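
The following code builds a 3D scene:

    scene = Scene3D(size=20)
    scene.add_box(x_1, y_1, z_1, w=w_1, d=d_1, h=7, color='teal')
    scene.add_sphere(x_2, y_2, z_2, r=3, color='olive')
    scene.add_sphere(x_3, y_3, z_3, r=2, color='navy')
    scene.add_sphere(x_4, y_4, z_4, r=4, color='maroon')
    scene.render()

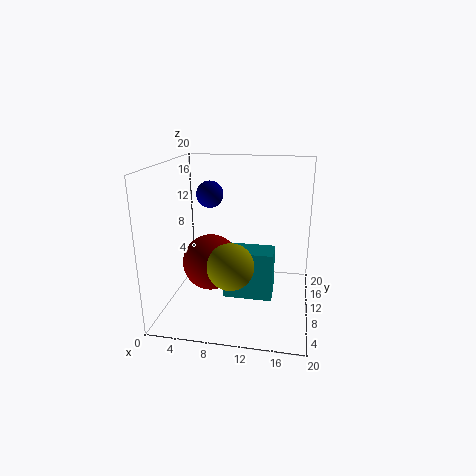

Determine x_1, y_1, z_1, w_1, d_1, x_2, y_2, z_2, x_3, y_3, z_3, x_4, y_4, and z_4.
x_1 = 8, y_1 = 9, z_1 = 1, w_1 = 7, d_1 = 4, x_2 = 10, y_2 = 5, z_2 = 8, x_3 = 5, y_3 = 14, z_3 = 15, x_4 = 6, y_4 = 10, z_4 = 6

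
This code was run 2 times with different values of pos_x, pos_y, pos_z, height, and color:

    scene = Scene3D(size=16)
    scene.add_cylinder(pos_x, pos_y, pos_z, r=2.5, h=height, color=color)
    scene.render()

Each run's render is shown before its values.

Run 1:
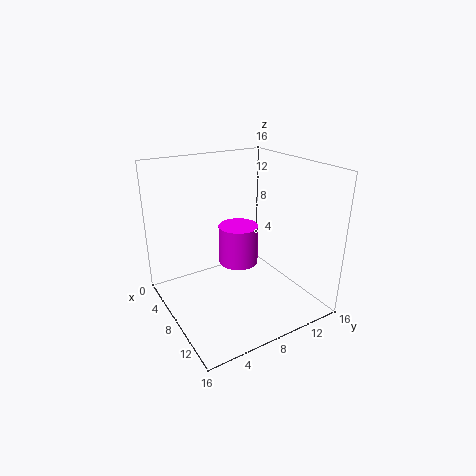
pos_x = 4; pos_y = 10.5; pos_z = 2.5; height = 5; color = 'magenta'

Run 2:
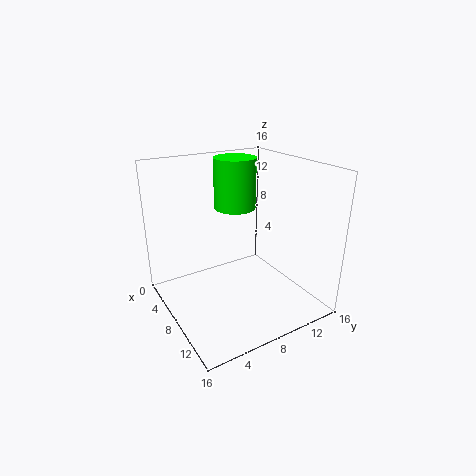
pos_x = 4; pos_y = 10; pos_z = 10; height = 6; color = 'lime'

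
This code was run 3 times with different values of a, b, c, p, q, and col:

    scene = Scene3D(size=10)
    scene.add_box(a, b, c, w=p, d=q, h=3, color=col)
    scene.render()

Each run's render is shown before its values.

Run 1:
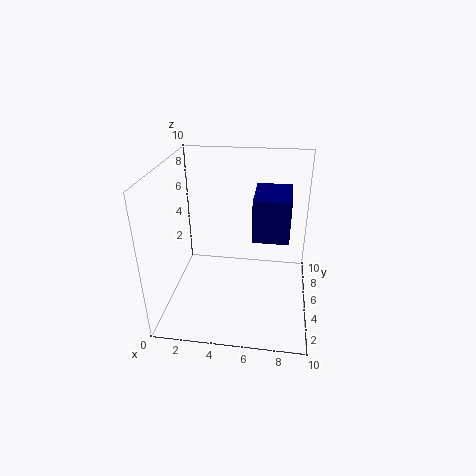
a = 6; b = 4.5; c = 5; p = 2.5; q = 3.5; col = 'navy'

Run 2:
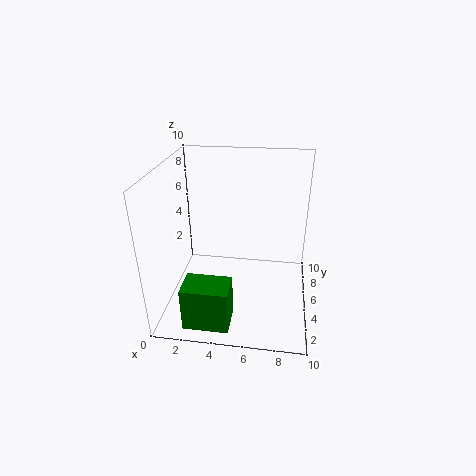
a = 2; b = 0.5; c = 0.5; p = 3; q = 2; col = 'green'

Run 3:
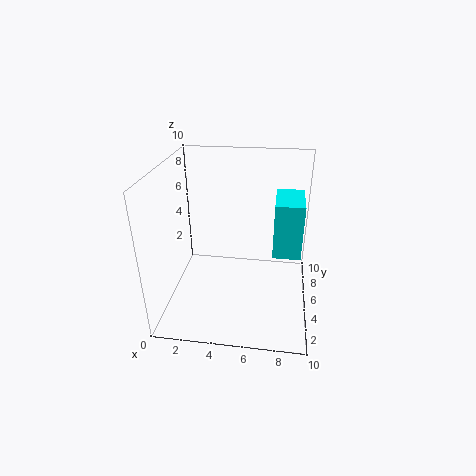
a = 7.5; b = 0.5; c = 6.5; p = 1.5; q = 2.5; col = 'cyan'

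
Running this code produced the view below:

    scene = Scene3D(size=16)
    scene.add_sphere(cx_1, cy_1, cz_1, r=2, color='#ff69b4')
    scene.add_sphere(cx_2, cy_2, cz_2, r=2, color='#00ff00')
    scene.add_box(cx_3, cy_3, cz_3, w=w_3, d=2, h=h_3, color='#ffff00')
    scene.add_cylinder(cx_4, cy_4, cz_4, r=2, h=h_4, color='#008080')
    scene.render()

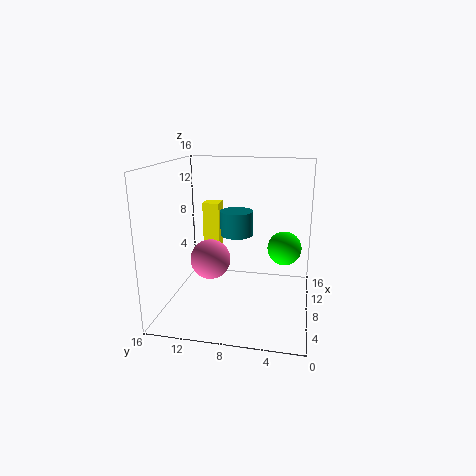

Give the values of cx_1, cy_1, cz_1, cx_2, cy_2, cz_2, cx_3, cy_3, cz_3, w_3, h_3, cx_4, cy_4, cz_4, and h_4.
cx_1 = 4; cy_1 = 10; cz_1 = 7; cx_2 = 11; cy_2 = 3; cz_2 = 6; cx_3 = 11; cy_3 = 11; cz_3 = 4; w_3 = 2; h_3 = 7; cx_4 = 12; cy_4 = 9; cz_4 = 7; h_4 = 3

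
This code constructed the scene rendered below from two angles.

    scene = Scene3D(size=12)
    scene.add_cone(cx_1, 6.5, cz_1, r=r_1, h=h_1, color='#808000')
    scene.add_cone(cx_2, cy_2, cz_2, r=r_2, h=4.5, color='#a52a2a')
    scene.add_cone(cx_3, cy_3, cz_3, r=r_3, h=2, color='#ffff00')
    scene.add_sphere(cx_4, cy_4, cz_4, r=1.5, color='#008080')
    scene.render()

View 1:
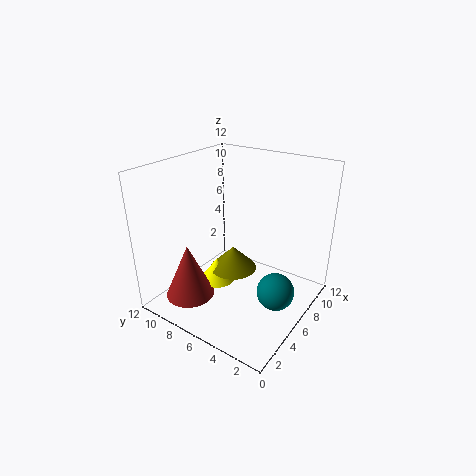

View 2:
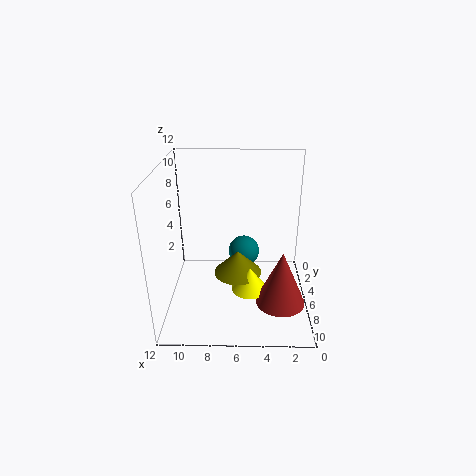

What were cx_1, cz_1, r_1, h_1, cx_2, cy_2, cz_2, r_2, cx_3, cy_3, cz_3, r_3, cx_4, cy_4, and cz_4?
cx_1 = 6
cz_1 = 3
r_1 = 2
h_1 = 2
cx_2 = 2.5
cy_2 = 8.5
cz_2 = 1.5
r_2 = 2
cx_3 = 5
cy_3 = 7.5
cz_3 = 2
r_3 = 1.5
cx_4 = 5.5
cy_4 = 2
cz_4 = 2.5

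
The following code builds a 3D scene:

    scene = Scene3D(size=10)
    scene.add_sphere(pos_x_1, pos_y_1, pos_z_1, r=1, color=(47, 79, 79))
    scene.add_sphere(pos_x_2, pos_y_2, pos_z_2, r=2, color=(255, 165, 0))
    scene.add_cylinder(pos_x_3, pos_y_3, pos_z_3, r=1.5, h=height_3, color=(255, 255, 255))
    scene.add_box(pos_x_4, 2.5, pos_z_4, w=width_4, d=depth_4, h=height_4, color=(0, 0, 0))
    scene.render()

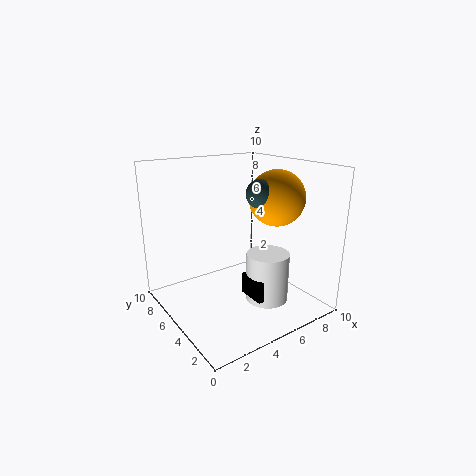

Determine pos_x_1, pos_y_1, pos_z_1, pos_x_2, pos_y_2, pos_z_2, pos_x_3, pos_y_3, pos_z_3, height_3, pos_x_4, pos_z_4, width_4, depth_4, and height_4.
pos_x_1 = 6.5; pos_y_1 = 4.5; pos_z_1 = 8; pos_x_2 = 8; pos_y_2 = 4.5; pos_z_2 = 7.5; pos_x_3 = 6.5; pos_y_3 = 3.5; pos_z_3 = 0.5; height_3 = 3.5; pos_x_4 = 5; pos_z_4 = 1; width_4 = 1.5; depth_4 = 2; height_4 = 1.5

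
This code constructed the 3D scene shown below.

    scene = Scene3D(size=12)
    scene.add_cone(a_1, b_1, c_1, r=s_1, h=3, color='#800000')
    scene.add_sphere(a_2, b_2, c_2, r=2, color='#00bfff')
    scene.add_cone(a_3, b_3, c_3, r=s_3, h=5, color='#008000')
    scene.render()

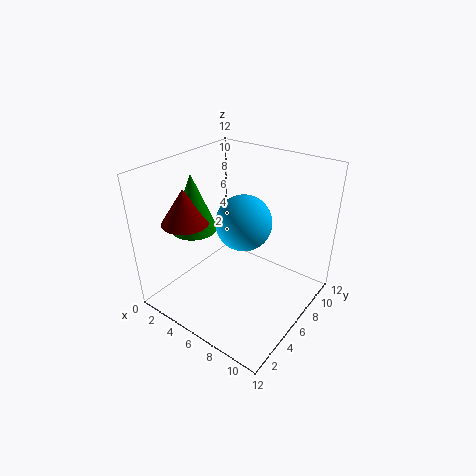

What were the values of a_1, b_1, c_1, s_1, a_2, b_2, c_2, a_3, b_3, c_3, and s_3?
a_1 = 2; b_1 = 4; c_1 = 7; s_1 = 2; a_2 = 8; b_2 = 4; c_2 = 9; a_3 = 2; b_3 = 5; c_3 = 6; s_3 = 2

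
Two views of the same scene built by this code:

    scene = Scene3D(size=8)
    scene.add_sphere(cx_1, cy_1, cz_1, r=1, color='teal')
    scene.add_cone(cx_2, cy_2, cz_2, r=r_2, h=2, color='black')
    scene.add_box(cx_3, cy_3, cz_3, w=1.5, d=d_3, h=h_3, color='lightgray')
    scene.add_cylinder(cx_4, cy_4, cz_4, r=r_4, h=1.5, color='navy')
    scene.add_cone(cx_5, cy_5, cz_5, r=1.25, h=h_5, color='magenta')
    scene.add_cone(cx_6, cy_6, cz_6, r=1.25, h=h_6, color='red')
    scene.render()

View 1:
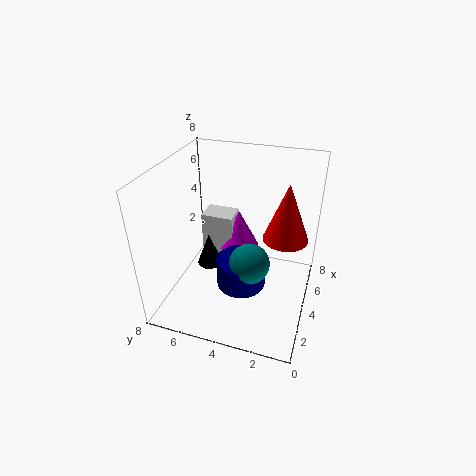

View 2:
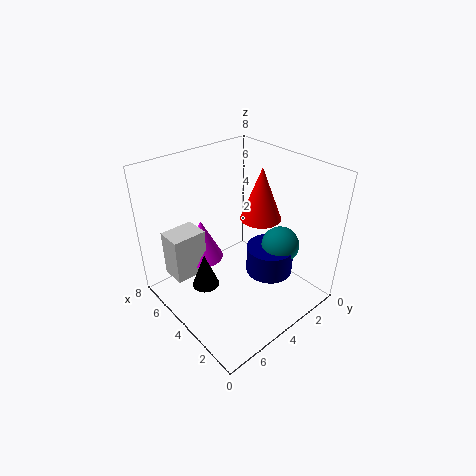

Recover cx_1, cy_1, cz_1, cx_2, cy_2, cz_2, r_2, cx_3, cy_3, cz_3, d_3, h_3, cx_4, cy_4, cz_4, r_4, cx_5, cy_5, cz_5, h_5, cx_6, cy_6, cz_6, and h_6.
cx_1 = 2
cy_1 = 2.75
cz_1 = 4
cx_2 = 4.5
cy_2 = 6
cz_2 = 1.5
r_2 = 0.75
cx_3 = 5.75
cy_3 = 5
cz_3 = 1.25
d_3 = 2
h_3 = 2.75
cx_4 = 2.25
cy_4 = 3.25
cz_4 = 2.5
r_4 = 1.25
cx_5 = 6.5
cy_5 = 4.75
cz_5 = 1.75
h_5 = 2.5
cx_6 = 4.75
cy_6 = 1.5
cz_6 = 4
h_6 = 3.25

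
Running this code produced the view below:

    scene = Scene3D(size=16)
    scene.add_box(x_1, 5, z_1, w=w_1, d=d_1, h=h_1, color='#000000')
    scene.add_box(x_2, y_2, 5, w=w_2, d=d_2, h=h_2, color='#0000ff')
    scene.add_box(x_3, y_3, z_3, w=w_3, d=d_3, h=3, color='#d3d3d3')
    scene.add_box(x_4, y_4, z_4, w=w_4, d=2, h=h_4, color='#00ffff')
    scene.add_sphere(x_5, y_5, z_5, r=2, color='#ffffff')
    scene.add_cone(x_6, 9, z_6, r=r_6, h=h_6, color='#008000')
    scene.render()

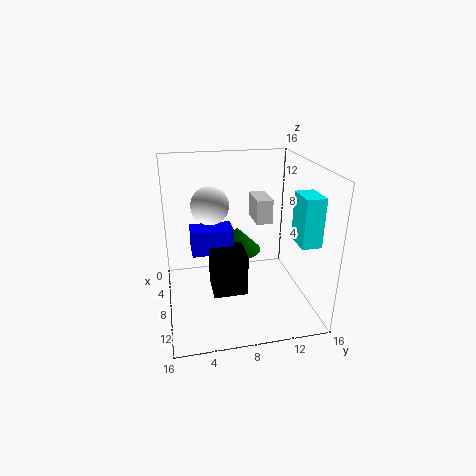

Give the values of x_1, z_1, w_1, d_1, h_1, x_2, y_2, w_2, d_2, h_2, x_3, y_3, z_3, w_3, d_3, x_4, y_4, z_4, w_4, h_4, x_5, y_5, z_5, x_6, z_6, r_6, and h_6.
x_1 = 5, z_1 = 1, w_1 = 4, d_1 = 4, h_1 = 5, x_2 = 3, y_2 = 3, w_2 = 3, d_2 = 5, h_2 = 3, x_3 = 1, y_3 = 11, z_3 = 8, w_3 = 4, d_3 = 2, x_4 = 11, y_4 = 13, z_4 = 9, w_4 = 3, h_4 = 5, x_5 = 8, y_5 = 5, z_5 = 12, x_6 = 3, z_6 = 4, r_6 = 3, h_6 = 3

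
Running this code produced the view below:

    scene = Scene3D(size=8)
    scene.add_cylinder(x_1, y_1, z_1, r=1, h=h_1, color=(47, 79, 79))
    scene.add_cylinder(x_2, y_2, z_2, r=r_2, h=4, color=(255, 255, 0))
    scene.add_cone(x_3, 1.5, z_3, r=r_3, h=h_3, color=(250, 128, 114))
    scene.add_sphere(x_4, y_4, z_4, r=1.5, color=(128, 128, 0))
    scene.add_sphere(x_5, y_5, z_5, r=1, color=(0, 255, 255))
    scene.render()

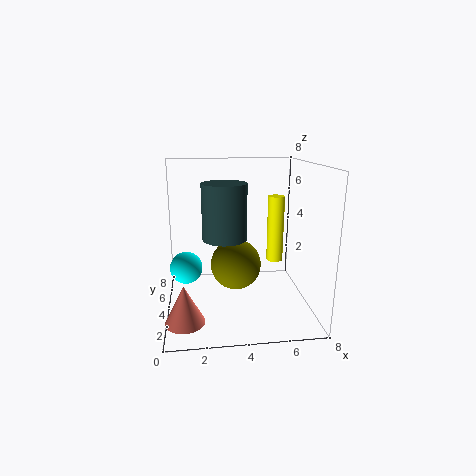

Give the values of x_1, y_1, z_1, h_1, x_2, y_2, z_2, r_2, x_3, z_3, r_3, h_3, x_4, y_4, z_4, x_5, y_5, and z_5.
x_1 = 3; y_1 = 1; z_1 = 5; h_1 = 2.5; x_2 = 6.5; y_2 = 5.5; z_2 = 2; r_2 = 0.5; x_3 = 1; z_3 = 0.5; r_3 = 1; h_3 = 2; x_4 = 4; y_4 = 5; z_4 = 2; x_5 = 1; y_5 = 6; z_5 = 1.5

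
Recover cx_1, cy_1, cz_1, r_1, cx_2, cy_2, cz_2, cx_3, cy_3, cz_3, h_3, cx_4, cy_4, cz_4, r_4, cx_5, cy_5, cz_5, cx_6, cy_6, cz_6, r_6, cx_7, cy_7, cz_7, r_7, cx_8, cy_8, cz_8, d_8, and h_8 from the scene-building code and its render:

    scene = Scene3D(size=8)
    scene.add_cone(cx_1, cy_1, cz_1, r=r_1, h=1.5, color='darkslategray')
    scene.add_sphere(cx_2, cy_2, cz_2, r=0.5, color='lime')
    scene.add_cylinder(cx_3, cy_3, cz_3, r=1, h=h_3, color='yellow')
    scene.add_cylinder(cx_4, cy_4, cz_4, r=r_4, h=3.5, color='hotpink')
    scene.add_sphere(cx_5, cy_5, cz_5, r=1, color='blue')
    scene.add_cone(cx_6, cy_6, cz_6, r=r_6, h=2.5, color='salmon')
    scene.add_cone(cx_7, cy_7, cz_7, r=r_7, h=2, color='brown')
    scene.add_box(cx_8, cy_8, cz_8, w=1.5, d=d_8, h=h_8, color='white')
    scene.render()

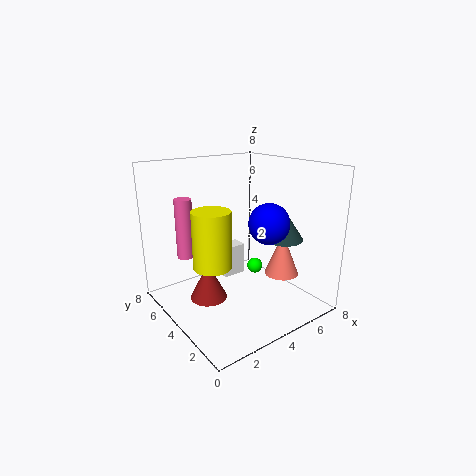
cx_1 = 5
cy_1 = 1.5
cz_1 = 4.5
r_1 = 1
cx_2 = 6.5
cy_2 = 5.5
cz_2 = 1
cx_3 = 2
cy_3 = 3.5
cz_3 = 3
h_3 = 3
cx_4 = 2
cy_4 = 6.5
cz_4 = 2.5
r_4 = 0.5
cx_5 = 4
cy_5 = 1.5
cz_5 = 5.5
cx_6 = 6.5
cy_6 = 3
cz_6 = 1.5
r_6 = 1
cx_7 = 2
cy_7 = 4
cz_7 = 1
r_7 = 1
cx_8 = 4.5
cy_8 = 6
cz_8 = 0.5
d_8 = 1
h_8 = 2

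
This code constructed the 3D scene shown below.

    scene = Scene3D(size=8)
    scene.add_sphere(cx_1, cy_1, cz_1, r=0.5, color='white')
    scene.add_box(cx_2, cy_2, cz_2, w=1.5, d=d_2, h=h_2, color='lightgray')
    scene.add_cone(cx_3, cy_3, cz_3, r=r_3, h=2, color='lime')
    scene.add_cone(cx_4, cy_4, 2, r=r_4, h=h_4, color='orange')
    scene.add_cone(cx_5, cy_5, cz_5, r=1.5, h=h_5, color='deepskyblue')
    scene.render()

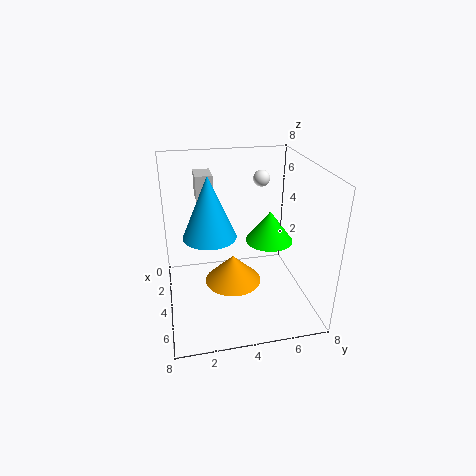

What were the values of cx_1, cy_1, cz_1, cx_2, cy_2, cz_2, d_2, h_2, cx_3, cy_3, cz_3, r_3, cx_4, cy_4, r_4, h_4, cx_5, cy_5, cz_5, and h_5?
cx_1 = 1.5
cy_1 = 6
cz_1 = 6.5
cx_2 = 0.5
cy_2 = 2
cz_2 = 5.5
d_2 = 1
h_2 = 1.5
cx_3 = 2
cy_3 = 6.5
cz_3 = 2.5
r_3 = 1.5
cx_4 = 5
cy_4 = 3.5
r_4 = 1.5
h_4 = 1.5
cx_5 = 3.5
cy_5 = 2.5
cz_5 = 4
h_5 = 3.5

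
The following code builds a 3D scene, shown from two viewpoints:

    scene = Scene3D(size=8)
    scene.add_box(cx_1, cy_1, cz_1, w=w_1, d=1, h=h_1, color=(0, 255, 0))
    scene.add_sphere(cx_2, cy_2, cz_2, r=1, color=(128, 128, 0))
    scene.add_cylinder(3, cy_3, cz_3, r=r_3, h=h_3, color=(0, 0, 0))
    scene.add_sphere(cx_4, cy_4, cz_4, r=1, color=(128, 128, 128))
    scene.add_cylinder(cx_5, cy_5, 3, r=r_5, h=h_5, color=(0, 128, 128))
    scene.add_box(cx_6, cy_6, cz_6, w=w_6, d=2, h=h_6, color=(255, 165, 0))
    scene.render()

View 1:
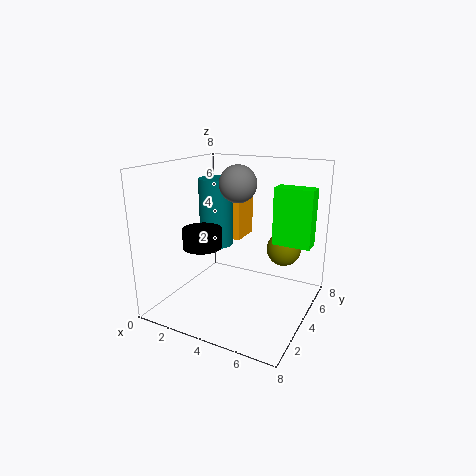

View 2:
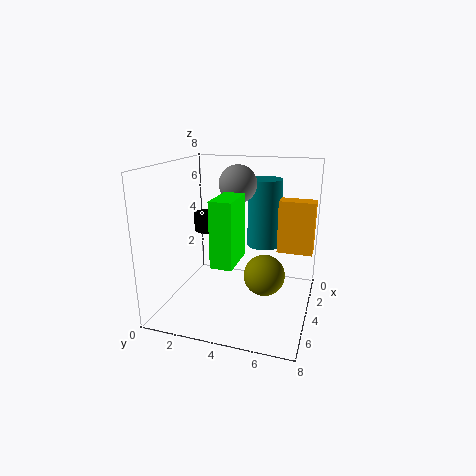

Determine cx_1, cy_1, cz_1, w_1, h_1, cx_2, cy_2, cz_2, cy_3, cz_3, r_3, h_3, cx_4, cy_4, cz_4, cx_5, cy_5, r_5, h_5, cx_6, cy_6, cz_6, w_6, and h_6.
cx_1 = 6; cy_1 = 4; cz_1 = 4; w_1 = 2; h_1 = 3; cx_2 = 6; cy_2 = 6; cz_2 = 3; cy_3 = 2; cz_3 = 4; r_3 = 1; h_3 = 1; cx_4 = 4; cy_4 = 4; cz_4 = 7; cx_5 = 2; cy_5 = 5; r_5 = 1; h_5 = 4; cx_6 = 2; cy_6 = 6; cz_6 = 3; w_6 = 1; h_6 = 3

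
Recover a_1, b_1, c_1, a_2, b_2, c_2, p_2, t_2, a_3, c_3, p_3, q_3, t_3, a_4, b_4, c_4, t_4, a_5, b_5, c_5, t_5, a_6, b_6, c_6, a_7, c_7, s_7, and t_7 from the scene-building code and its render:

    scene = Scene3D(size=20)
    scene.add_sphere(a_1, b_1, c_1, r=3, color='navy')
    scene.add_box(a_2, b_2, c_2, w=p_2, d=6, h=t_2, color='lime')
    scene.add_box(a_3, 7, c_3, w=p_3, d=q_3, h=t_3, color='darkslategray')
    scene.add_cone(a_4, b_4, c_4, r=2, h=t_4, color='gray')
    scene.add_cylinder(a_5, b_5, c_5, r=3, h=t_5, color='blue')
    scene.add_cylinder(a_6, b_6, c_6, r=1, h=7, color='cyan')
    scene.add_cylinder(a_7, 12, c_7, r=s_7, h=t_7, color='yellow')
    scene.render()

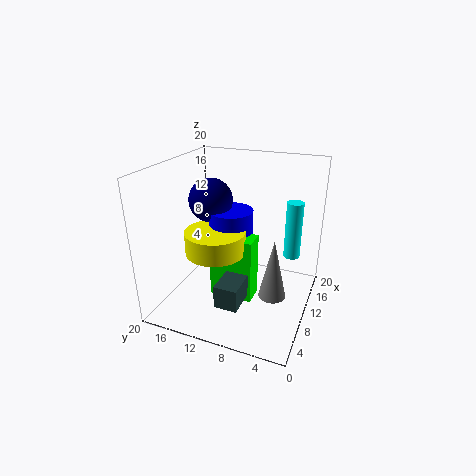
a_1 = 10; b_1 = 14; c_1 = 15; a_2 = 7; b_2 = 7; c_2 = 2; p_2 = 3; t_2 = 9; a_3 = 2; c_3 = 4; p_3 = 4; q_3 = 3; t_3 = 3; a_4 = 11; b_4 = 5; c_4 = 1; t_4 = 9; a_5 = 10; b_5 = 11; c_5 = 8; t_5 = 6; a_6 = 8; b_6 = 2; c_6 = 10; a_7 = 7; c_7 = 9; s_7 = 4; t_7 = 3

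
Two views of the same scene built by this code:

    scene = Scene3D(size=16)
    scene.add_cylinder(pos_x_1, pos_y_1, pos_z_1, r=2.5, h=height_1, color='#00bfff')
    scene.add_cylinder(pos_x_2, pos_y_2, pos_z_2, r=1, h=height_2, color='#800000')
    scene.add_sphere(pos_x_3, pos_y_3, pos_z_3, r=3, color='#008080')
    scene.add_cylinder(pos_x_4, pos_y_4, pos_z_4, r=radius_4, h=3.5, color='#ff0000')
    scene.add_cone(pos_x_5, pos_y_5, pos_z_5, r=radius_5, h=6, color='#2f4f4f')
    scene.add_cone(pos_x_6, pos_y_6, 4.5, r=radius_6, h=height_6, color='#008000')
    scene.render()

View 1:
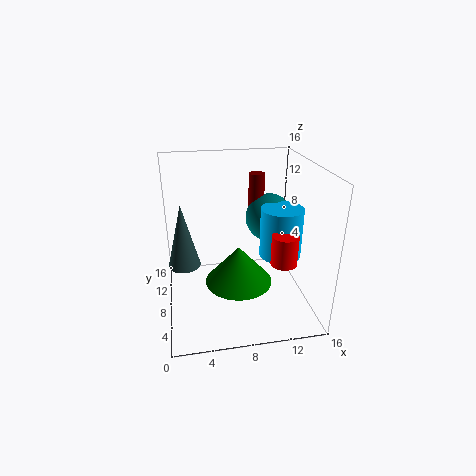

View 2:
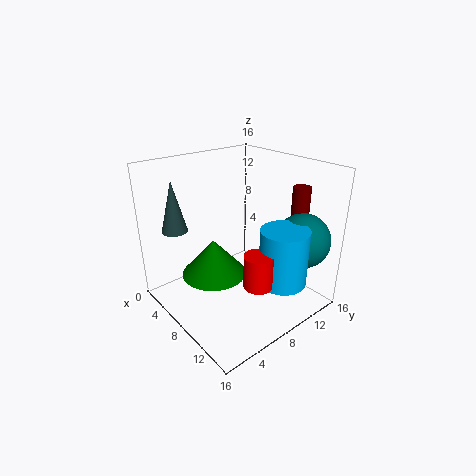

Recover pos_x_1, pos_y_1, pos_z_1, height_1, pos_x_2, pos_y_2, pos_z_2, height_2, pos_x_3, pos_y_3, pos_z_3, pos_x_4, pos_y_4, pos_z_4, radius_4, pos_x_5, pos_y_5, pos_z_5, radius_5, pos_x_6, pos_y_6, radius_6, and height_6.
pos_x_1 = 13.5
pos_y_1 = 9.5
pos_z_1 = 4.5
height_1 = 6
pos_x_2 = 11.5
pos_y_2 = 14
pos_z_2 = 7
height_2 = 6.5
pos_x_3 = 13
pos_y_3 = 13
pos_z_3 = 8
pos_x_4 = 13
pos_y_4 = 6.5
pos_z_4 = 5
radius_4 = 1.5
pos_x_5 = 2
pos_y_5 = 3.5
pos_z_5 = 8
radius_5 = 1.5
pos_x_6 = 7.5
pos_y_6 = 5
radius_6 = 3.5
height_6 = 4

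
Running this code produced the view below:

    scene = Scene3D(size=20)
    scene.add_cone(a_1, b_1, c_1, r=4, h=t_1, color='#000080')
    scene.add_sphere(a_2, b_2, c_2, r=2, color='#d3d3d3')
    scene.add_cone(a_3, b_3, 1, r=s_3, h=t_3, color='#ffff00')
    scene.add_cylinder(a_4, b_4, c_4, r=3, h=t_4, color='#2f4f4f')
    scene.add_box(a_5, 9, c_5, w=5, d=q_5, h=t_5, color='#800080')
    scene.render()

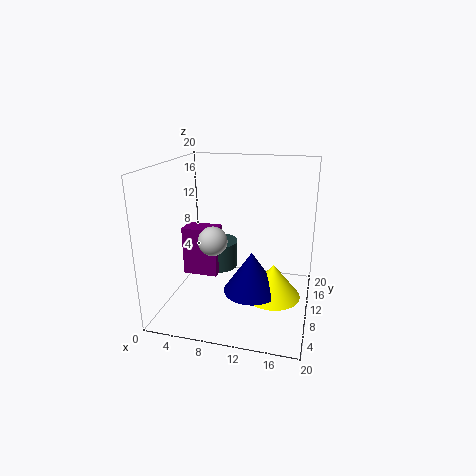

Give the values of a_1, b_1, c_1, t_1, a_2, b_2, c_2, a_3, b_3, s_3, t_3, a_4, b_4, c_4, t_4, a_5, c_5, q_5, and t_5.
a_1 = 12; b_1 = 10; c_1 = 2; t_1 = 6; a_2 = 7; b_2 = 8; c_2 = 10; a_3 = 15; b_3 = 11; s_3 = 4; t_3 = 5; a_4 = 6; b_4 = 13; c_4 = 4; t_4 = 4; a_5 = 2; c_5 = 4; q_5 = 3; t_5 = 7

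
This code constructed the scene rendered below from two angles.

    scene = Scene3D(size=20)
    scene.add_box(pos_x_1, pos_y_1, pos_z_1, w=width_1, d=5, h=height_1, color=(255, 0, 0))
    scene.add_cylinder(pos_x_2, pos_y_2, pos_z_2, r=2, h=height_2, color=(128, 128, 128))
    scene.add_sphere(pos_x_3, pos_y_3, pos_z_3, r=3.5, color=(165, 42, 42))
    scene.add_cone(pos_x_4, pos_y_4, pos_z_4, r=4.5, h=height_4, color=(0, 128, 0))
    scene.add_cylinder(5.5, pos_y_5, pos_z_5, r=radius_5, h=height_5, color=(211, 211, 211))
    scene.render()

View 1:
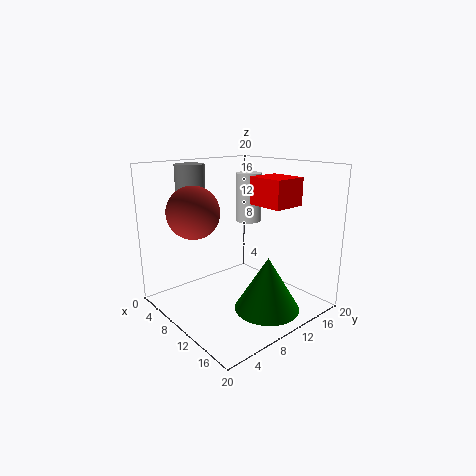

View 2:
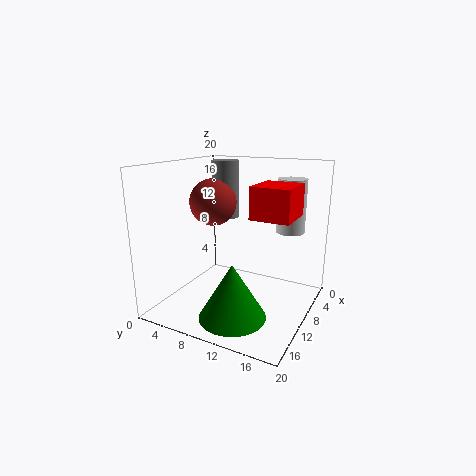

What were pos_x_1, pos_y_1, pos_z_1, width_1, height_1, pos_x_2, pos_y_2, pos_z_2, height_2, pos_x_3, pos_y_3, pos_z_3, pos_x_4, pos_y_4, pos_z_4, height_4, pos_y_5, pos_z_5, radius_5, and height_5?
pos_x_1 = 8.5
pos_y_1 = 13.5
pos_z_1 = 14
width_1 = 5.5
height_1 = 4
pos_x_2 = 5.5
pos_y_2 = 5.5
pos_z_2 = 11.5
height_2 = 8.5
pos_x_3 = 7.5
pos_y_3 = 4.5
pos_z_3 = 14
pos_x_4 = 14.5
pos_y_4 = 11.5
pos_z_4 = 0.5
height_4 = 7.5
pos_y_5 = 16
pos_z_5 = 10.5
radius_5 = 2
height_5 = 7.5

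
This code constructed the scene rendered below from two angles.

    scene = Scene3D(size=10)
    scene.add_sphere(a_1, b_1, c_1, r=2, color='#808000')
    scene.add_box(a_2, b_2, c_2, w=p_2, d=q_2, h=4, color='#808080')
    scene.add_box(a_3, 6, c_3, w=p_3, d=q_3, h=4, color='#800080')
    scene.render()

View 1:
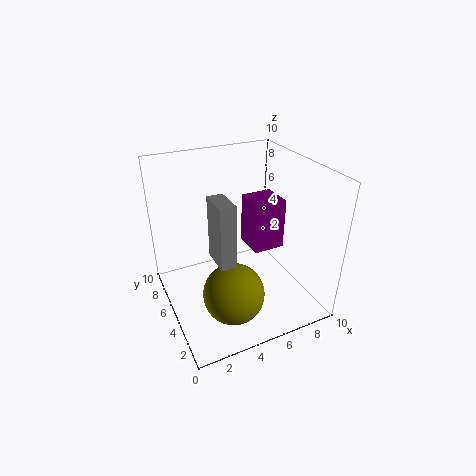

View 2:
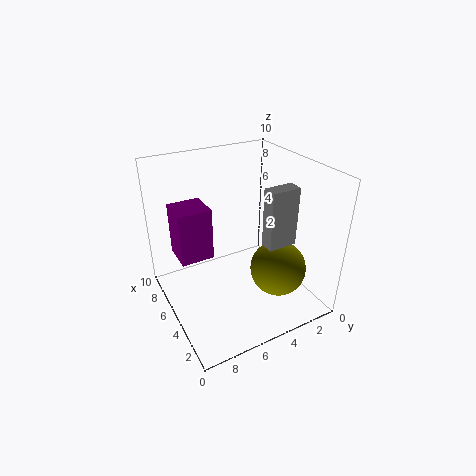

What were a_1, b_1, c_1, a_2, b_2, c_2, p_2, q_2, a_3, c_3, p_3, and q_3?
a_1 = 3.5; b_1 = 2.5; c_1 = 2.5; a_2 = 2.5; b_2 = 2; c_2 = 5; p_2 = 1; q_2 = 2; a_3 = 7; c_3 = 2.5; p_3 = 2.5; q_3 = 2.5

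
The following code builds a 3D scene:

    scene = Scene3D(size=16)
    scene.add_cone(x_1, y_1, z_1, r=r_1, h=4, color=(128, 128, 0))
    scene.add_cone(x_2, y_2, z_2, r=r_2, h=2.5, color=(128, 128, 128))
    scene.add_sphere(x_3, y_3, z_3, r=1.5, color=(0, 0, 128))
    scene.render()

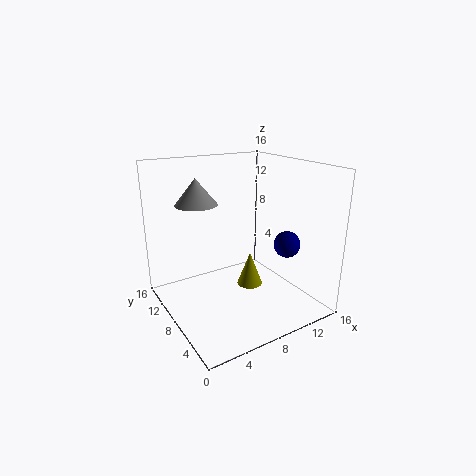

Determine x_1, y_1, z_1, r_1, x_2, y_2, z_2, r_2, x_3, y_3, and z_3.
x_1 = 10
y_1 = 8.5
z_1 = 1.5
r_1 = 1.5
x_2 = 2.5
y_2 = 6.5
z_2 = 13
r_2 = 2
x_3 = 13
y_3 = 5.5
z_3 = 7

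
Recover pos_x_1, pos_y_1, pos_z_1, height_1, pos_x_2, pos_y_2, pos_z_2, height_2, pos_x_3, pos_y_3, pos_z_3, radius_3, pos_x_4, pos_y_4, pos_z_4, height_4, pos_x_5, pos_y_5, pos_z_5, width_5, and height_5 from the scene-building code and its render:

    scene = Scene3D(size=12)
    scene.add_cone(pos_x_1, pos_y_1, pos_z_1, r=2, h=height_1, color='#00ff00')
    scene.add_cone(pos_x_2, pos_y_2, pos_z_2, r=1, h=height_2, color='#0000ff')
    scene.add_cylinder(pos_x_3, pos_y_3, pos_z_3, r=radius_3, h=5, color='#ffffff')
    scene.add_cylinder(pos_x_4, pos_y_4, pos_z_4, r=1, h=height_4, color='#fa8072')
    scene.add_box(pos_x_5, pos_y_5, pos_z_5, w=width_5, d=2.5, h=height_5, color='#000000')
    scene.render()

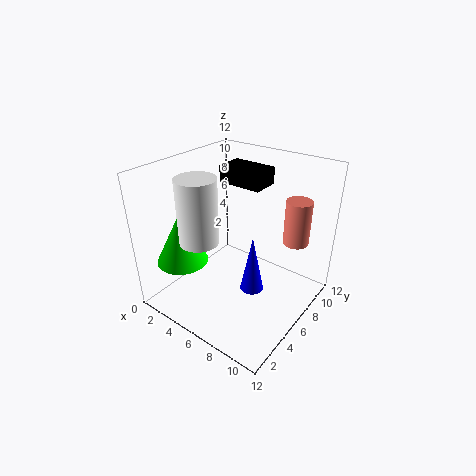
pos_x_1 = 3.5, pos_y_1 = 2, pos_z_1 = 5, height_1 = 4, pos_x_2 = 7.5, pos_y_2 = 6, pos_z_2 = 1.5, height_2 = 5, pos_x_3 = 5, pos_y_3 = 2.5, pos_z_3 = 7, radius_3 = 1.5, pos_x_4 = 10.5, pos_y_4 = 7.5, pos_z_4 = 6.5, height_4 = 3.5, pos_x_5 = 2.5, pos_y_5 = 8, pos_z_5 = 9.5, width_5 = 4, height_5 = 1.5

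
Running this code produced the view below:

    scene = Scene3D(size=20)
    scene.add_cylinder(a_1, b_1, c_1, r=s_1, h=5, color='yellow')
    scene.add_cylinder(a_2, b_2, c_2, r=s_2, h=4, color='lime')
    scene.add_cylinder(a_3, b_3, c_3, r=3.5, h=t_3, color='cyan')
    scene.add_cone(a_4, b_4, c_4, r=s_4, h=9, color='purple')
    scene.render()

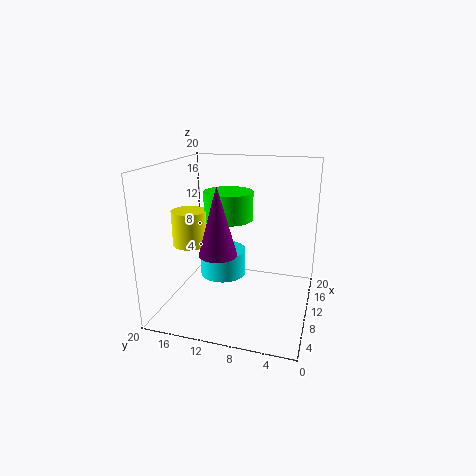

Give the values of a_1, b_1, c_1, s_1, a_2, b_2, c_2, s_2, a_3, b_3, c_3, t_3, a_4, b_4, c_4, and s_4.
a_1 = 9.5; b_1 = 17; c_1 = 8.5; s_1 = 2.5; a_2 = 12; b_2 = 12; c_2 = 12; s_2 = 3.5; a_3 = 13.5; b_3 = 13.5; c_3 = 2.5; t_3 = 4; a_4 = 6; b_4 = 11.5; c_4 = 9; s_4 = 2.5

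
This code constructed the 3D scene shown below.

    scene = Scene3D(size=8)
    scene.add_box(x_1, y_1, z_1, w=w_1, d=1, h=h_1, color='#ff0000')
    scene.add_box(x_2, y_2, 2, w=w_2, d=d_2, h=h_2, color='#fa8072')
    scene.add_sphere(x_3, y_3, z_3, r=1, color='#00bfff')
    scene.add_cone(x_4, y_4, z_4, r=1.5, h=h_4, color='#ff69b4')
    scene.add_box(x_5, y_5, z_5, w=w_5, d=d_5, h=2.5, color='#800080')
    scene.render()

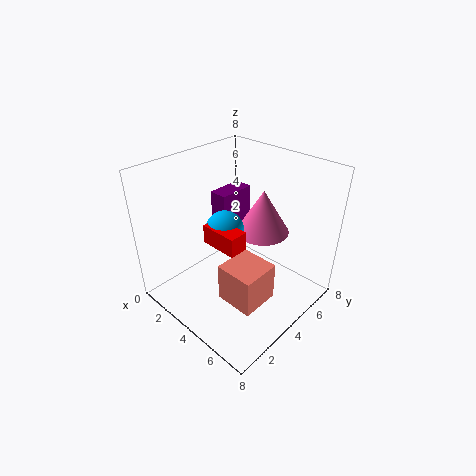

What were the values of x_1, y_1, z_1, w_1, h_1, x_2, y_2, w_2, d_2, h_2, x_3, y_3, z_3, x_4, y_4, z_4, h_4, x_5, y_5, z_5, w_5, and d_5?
x_1 = 3.5, y_1 = 2, z_1 = 4.5, w_1 = 2, h_1 = 1, x_2 = 5, y_2 = 1.5, w_2 = 2, d_2 = 2, h_2 = 2, x_3 = 4, y_3 = 3, z_3 = 5, x_4 = 4.5, y_4 = 5.5, z_4 = 4, h_4 = 2.5, x_5 = 2.5, y_5 = 3.5, z_5 = 4, w_5 = 1, d_5 = 2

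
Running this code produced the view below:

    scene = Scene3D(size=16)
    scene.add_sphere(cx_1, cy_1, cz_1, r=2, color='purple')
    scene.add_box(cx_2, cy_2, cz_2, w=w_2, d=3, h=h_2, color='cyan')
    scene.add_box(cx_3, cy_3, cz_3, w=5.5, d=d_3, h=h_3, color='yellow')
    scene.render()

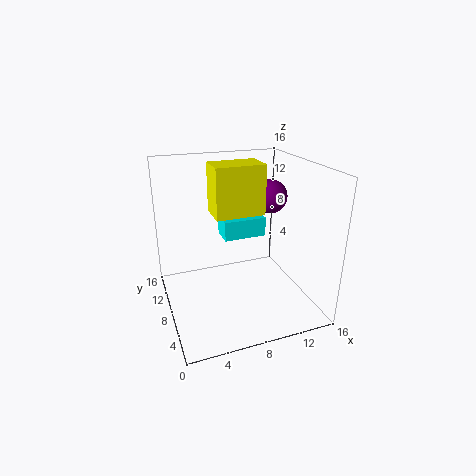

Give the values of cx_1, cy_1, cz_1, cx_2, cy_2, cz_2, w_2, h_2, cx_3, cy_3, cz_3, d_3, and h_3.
cx_1 = 13; cy_1 = 10.5; cz_1 = 11.5; cx_2 = 8; cy_2 = 12.5; cz_2 = 5.5; w_2 = 5.5; h_2 = 2.5; cx_3 = 5.5; cy_3 = 7.5; cz_3 = 10.5; d_3 = 3.5; h_3 = 5.5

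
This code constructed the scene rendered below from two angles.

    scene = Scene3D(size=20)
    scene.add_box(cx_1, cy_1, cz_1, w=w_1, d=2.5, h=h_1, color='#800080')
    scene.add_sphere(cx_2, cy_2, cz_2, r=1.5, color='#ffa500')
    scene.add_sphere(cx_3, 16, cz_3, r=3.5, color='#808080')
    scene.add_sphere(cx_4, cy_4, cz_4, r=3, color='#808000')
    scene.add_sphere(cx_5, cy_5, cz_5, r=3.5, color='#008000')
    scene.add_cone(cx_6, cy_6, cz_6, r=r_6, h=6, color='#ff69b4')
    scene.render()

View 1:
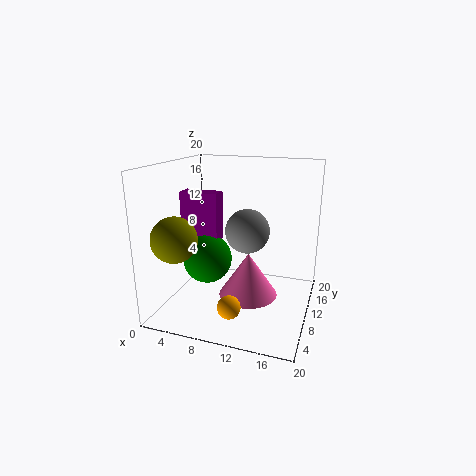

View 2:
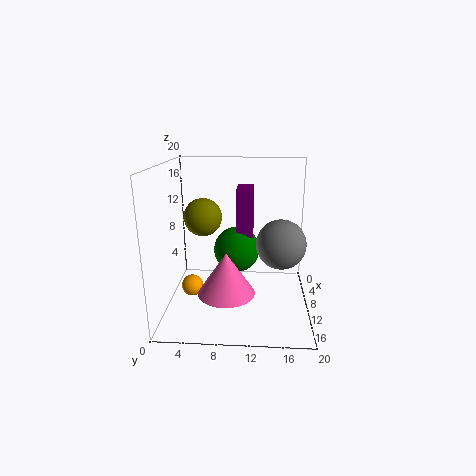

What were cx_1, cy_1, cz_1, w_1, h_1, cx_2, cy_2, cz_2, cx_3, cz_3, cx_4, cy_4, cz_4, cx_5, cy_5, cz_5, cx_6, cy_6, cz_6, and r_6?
cx_1 = 1.5, cy_1 = 9.5, cz_1 = 9, w_1 = 5.5, h_1 = 7, cx_2 = 11, cy_2 = 3.5, cz_2 = 3, cx_3 = 9.5, cz_3 = 9, cx_4 = 3.5, cy_4 = 4, cz_4 = 11, cx_5 = 5.5, cy_5 = 9.5, cz_5 = 6.5, cx_6 = 12, cy_6 = 8.5, cz_6 = 2.5, r_6 = 4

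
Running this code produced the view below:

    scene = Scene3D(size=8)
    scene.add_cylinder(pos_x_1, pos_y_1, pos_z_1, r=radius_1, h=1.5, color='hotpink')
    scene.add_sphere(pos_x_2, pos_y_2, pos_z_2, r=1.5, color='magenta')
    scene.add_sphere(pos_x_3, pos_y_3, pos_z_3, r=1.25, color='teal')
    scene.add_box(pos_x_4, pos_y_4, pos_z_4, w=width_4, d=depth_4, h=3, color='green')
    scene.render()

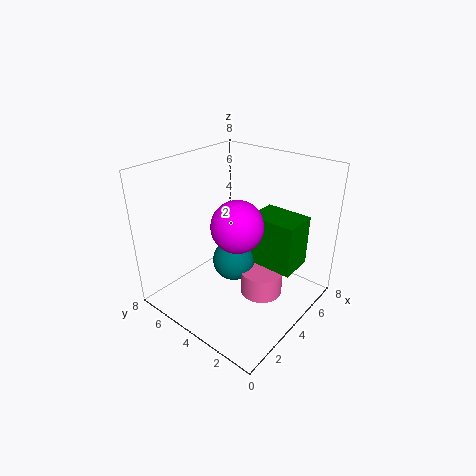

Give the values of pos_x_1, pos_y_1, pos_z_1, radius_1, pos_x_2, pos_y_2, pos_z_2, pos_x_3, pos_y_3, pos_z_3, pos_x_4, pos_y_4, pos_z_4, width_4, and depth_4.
pos_x_1 = 5, pos_y_1 = 3, pos_z_1 = 0.25, radius_1 = 1.25, pos_x_2 = 4.25, pos_y_2 = 4.25, pos_z_2 = 4.5, pos_x_3 = 4.5, pos_y_3 = 4.75, pos_z_3 = 2, pos_x_4 = 5, pos_y_4 = 1.25, pos_z_4 = 2, width_4 = 2, depth_4 = 2.75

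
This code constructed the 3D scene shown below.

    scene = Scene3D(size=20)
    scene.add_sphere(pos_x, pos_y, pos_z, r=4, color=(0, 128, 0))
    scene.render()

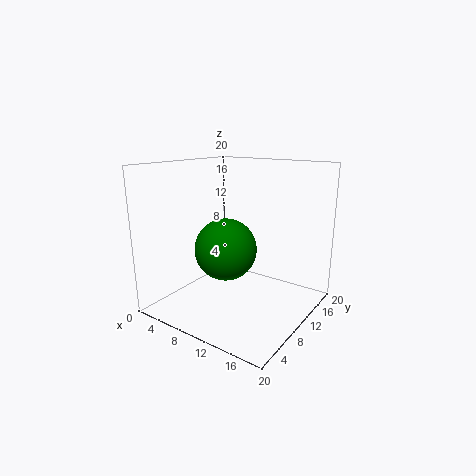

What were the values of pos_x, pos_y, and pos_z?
pos_x = 10.5, pos_y = 6.5, pos_z = 9.5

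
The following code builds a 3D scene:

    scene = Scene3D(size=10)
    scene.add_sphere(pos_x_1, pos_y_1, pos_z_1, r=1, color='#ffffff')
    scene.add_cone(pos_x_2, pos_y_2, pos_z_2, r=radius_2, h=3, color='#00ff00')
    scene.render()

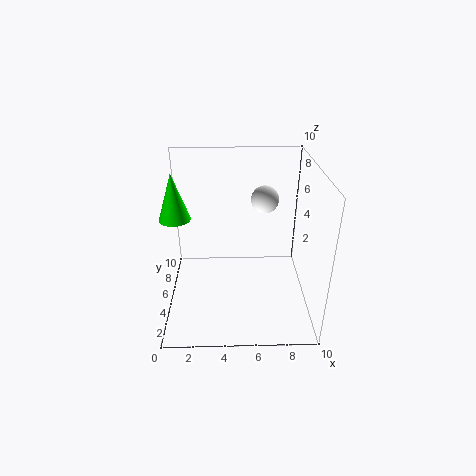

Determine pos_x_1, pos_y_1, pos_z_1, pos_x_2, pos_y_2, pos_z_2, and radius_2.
pos_x_1 = 7
pos_y_1 = 7
pos_z_1 = 7
pos_x_2 = 1
pos_y_2 = 4
pos_z_2 = 7
radius_2 = 1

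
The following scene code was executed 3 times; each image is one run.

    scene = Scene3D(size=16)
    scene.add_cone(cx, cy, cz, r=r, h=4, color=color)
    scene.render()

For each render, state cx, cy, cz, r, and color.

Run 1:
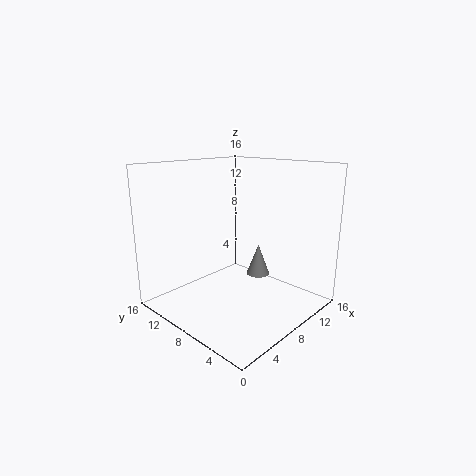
cx = 13.75
cy = 9.75
cz = 1.25
r = 1.5
color = 'gray'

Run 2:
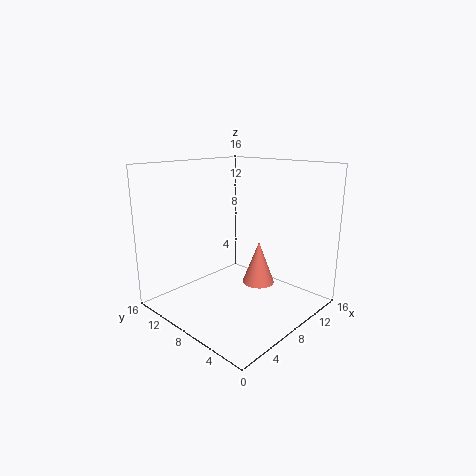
cx = 5.25
cy = 2.75
cz = 5.5
r = 1.5
color = 'salmon'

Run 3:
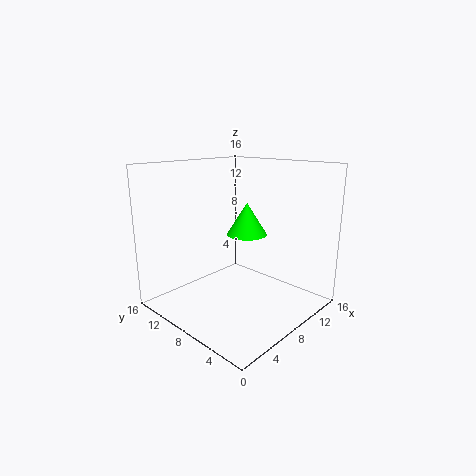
cx = 12
cy = 10.25
cz = 7
r = 2.5
color = 'lime'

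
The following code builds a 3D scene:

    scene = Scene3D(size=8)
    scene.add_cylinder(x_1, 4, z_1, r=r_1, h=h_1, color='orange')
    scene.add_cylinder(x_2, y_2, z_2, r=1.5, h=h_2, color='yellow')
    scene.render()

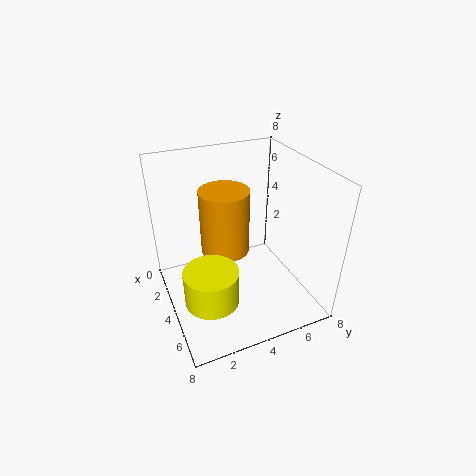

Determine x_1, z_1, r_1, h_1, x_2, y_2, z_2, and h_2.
x_1 = 2, z_1 = 2, r_1 = 1.5, h_1 = 4, x_2 = 5, y_2 = 2, z_2 = 1, h_2 = 2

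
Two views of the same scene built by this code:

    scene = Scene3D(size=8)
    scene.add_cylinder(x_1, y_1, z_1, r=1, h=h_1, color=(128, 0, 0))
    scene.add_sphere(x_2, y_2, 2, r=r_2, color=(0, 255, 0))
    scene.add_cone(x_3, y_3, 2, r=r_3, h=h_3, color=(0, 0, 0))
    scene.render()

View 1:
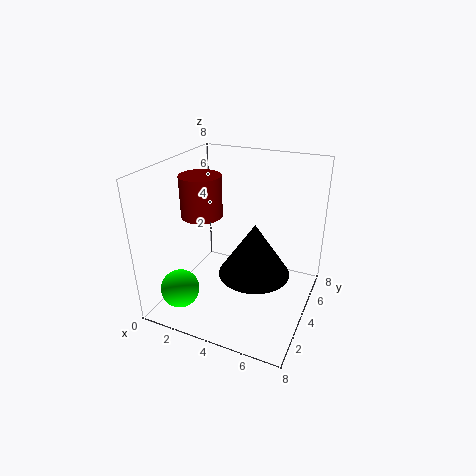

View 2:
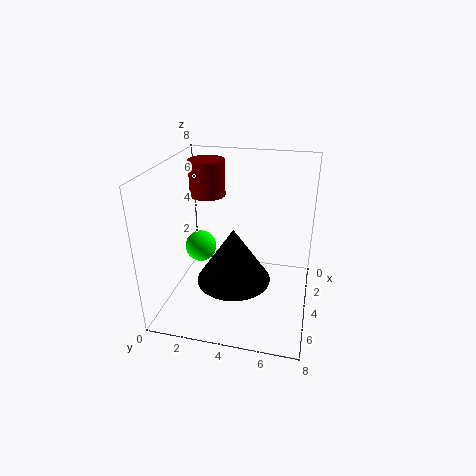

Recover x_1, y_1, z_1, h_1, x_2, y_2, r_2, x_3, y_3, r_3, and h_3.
x_1 = 3, y_1 = 2, z_1 = 6, h_1 = 2, x_2 = 2, y_2 = 1, r_2 = 1, x_3 = 5, y_3 = 4, r_3 = 2, h_3 = 3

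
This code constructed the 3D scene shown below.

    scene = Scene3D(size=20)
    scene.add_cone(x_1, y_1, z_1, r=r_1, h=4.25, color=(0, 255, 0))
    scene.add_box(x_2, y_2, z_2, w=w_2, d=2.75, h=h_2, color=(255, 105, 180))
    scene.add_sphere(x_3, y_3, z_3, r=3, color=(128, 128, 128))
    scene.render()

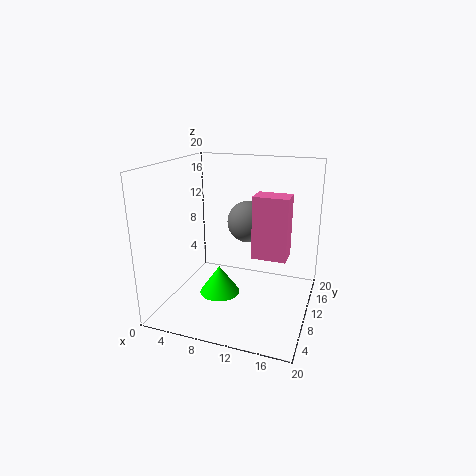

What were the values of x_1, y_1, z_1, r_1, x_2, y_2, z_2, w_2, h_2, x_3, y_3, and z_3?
x_1 = 6.75; y_1 = 10.75; z_1 = 0.5; r_1 = 3; x_2 = 14; y_2 = 3.25; z_2 = 10.5; w_2 = 4; h_2 = 7.25; x_3 = 10.5; y_3 = 13; z_3 = 11.5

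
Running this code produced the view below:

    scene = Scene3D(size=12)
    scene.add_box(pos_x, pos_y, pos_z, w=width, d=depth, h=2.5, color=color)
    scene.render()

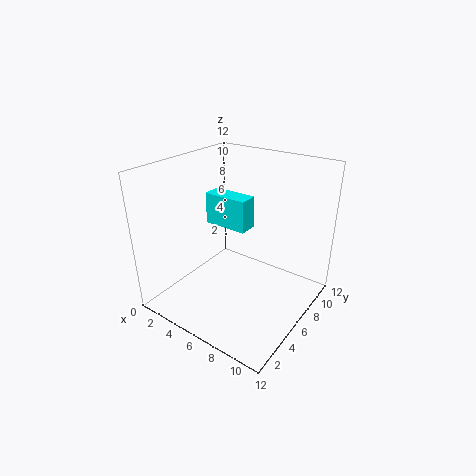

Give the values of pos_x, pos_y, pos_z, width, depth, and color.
pos_x = 4; pos_y = 4.5; pos_z = 7.5; width = 3.5; depth = 1.5; color = 'cyan'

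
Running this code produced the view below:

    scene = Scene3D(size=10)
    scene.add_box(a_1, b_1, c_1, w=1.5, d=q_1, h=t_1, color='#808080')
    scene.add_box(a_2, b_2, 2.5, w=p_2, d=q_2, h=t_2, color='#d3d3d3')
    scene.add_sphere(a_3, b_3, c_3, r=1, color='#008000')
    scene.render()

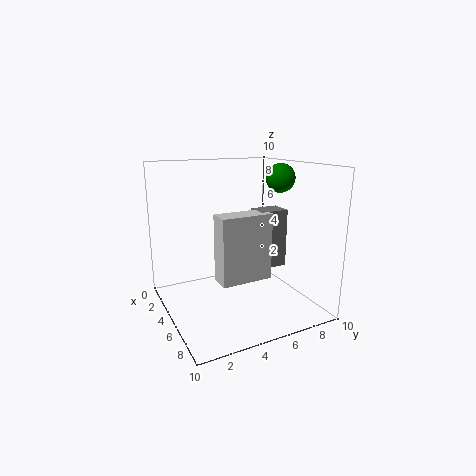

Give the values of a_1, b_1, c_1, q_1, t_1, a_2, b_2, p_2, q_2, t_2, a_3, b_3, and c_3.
a_1 = 5, b_1 = 6, c_1 = 3, q_1 = 2, t_1 = 4, a_2 = 5.5, b_2 = 3, p_2 = 1.5, q_2 = 3.5, t_2 = 4.5, a_3 = 5.5, b_3 = 8, c_3 = 9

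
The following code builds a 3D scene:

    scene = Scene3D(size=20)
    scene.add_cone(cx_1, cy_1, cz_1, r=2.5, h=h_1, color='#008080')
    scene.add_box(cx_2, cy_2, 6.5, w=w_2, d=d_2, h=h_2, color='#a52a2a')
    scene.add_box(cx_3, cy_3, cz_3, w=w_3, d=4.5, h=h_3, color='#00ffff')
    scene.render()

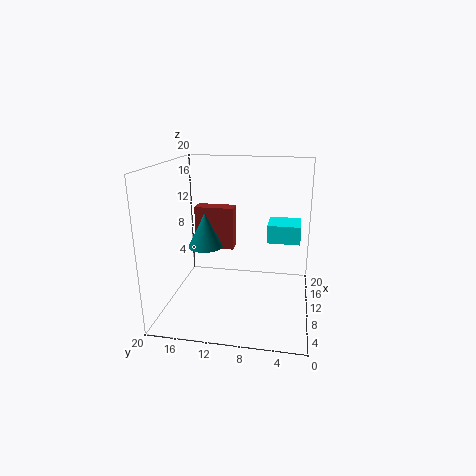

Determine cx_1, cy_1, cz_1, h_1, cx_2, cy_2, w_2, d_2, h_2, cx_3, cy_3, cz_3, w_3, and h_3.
cx_1 = 11
cy_1 = 15
cz_1 = 8
h_1 = 5
cx_2 = 14
cy_2 = 11.5
w_2 = 2.5
d_2 = 6
h_2 = 6.5
cx_3 = 10
cy_3 = 1.5
cz_3 = 9.5
w_3 = 4.5
h_3 = 2.5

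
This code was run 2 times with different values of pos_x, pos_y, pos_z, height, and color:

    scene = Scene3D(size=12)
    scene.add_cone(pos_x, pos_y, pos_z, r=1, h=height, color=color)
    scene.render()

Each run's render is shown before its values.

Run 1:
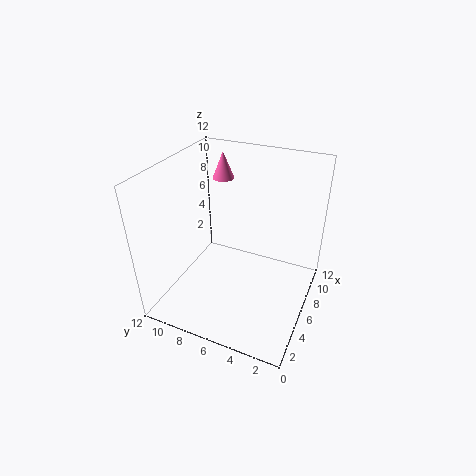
pos_x = 10.5; pos_y = 9.5; pos_z = 9; height = 2.5; color = 'hotpink'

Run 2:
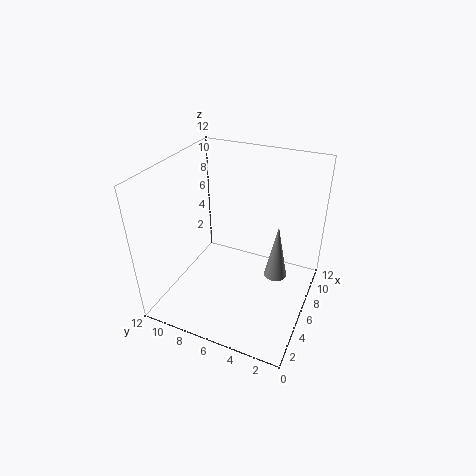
pos_x = 7.5; pos_y = 3; pos_z = 2; height = 5; color = 'gray'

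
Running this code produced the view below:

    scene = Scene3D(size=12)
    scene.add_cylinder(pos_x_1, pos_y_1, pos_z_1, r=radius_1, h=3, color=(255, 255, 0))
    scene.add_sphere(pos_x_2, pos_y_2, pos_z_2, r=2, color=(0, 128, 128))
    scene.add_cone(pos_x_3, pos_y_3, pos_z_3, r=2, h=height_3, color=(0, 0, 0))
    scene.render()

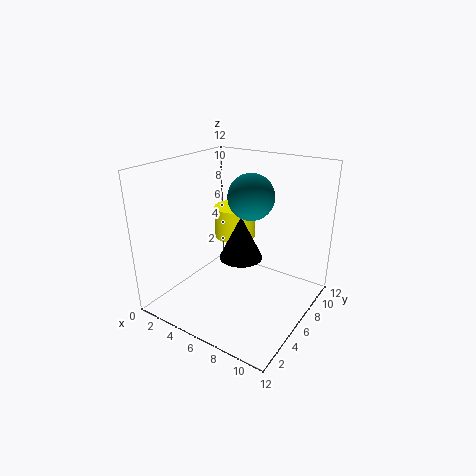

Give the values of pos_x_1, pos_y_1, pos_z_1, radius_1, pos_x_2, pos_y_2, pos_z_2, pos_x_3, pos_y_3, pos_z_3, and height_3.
pos_x_1 = 3, pos_y_1 = 10, pos_z_1 = 4, radius_1 = 2, pos_x_2 = 6, pos_y_2 = 8, pos_z_2 = 9, pos_x_3 = 5, pos_y_3 = 8, pos_z_3 = 3, height_3 = 4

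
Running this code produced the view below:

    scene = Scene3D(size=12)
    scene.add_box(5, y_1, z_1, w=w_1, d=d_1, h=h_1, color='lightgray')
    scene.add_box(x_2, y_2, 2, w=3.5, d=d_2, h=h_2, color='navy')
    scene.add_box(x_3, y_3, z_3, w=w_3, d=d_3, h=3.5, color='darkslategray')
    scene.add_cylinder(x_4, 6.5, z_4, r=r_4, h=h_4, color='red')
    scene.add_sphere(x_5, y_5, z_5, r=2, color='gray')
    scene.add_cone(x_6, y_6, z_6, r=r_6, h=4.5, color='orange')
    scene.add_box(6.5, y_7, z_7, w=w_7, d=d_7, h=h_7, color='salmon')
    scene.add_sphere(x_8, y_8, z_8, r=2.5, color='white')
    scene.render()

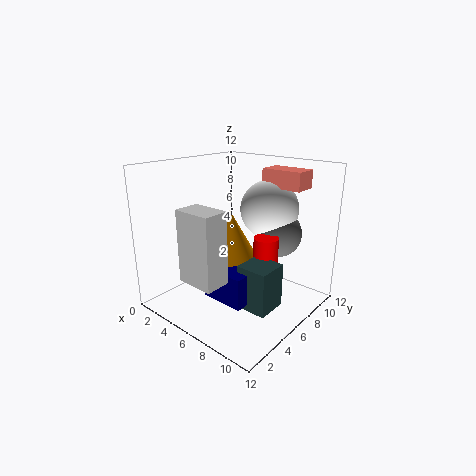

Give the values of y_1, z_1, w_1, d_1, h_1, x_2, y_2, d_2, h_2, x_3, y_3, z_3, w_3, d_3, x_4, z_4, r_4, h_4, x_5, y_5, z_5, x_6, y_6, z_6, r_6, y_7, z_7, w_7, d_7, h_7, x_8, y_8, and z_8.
y_1 = 0.5, z_1 = 4, w_1 = 3, d_1 = 2, h_1 = 5.5, x_2 = 5.5, y_2 = 2.5, d_2 = 3, h_2 = 2.5, x_3 = 8, y_3 = 3.5, z_3 = 1.5, w_3 = 2.5, d_3 = 2.5, x_4 = 8.5, z_4 = 4, r_4 = 1, h_4 = 2.5, x_5 = 8, y_5 = 9, z_5 = 6, x_6 = 5.5, y_6 = 5.5, z_6 = 4, r_6 = 2.5, y_7 = 8.5, z_7 = 10, w_7 = 3.5, d_7 = 2, h_7 = 1.5, x_8 = 7, y_8 = 9, z_8 = 8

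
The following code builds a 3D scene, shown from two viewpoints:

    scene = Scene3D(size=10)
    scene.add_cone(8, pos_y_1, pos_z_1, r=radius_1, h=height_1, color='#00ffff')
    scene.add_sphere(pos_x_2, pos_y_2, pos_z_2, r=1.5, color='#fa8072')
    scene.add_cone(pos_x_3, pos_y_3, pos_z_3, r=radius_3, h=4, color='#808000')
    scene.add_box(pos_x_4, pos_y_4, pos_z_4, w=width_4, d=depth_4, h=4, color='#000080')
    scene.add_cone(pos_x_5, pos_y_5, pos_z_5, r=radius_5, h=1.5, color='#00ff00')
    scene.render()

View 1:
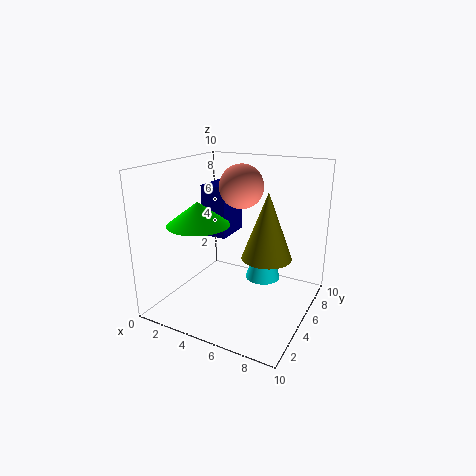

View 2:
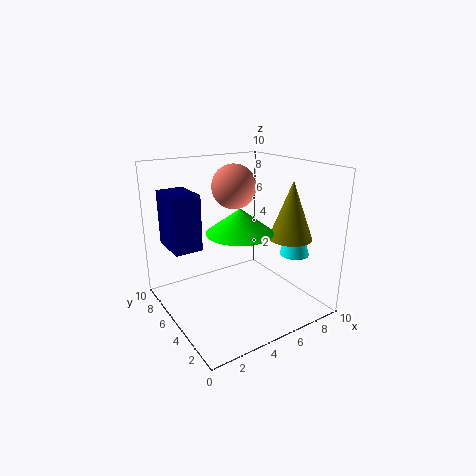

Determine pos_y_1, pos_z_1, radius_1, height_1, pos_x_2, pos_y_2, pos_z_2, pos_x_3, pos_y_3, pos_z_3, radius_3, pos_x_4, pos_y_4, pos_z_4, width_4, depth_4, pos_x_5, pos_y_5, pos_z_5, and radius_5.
pos_y_1 = 2.5; pos_z_1 = 4; radius_1 = 1; height_1 = 3.5; pos_x_2 = 5; pos_y_2 = 5.5; pos_z_2 = 8.5; pos_x_3 = 8; pos_y_3 = 3; pos_z_3 = 5; radius_3 = 1.5; pos_x_4 = 1; pos_y_4 = 6.5; pos_z_4 = 4; width_4 = 2; depth_4 = 3; pos_x_5 = 3.5; pos_y_5 = 2.5; pos_z_5 = 6.5; radius_5 = 2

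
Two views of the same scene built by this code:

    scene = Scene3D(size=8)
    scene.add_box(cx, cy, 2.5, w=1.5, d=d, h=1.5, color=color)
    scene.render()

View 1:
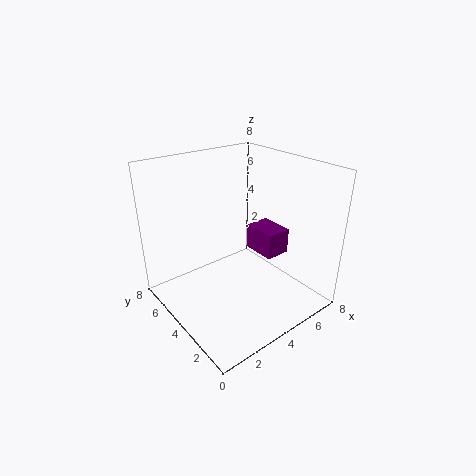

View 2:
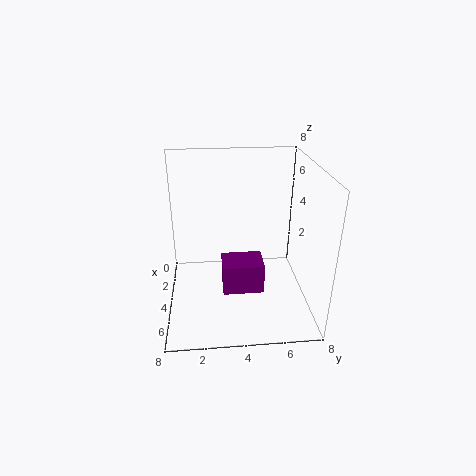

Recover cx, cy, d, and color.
cx = 5.5, cy = 3, d = 2, color = 'purple'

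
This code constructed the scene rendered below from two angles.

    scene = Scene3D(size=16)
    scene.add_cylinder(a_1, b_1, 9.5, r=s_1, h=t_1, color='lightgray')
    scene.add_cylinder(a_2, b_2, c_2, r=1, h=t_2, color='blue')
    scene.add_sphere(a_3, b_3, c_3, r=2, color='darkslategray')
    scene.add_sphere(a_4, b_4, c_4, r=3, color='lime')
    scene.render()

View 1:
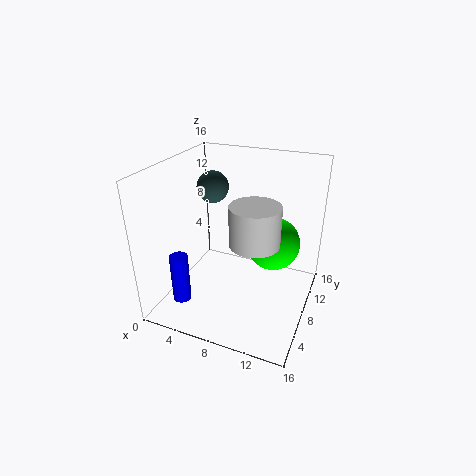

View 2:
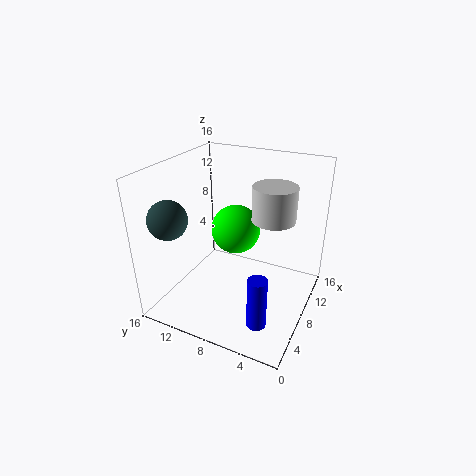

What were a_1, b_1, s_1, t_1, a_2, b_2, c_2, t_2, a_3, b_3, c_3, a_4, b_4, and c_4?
a_1 = 11
b_1 = 5
s_1 = 2.5
t_1 = 4
a_2 = 3
b_2 = 3.5
c_2 = 1.5
t_2 = 5.5
a_3 = 2.5
b_3 = 13
c_3 = 11.5
a_4 = 11.5
b_4 = 10
c_4 = 7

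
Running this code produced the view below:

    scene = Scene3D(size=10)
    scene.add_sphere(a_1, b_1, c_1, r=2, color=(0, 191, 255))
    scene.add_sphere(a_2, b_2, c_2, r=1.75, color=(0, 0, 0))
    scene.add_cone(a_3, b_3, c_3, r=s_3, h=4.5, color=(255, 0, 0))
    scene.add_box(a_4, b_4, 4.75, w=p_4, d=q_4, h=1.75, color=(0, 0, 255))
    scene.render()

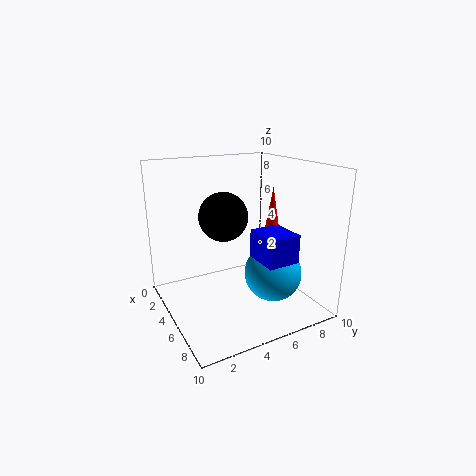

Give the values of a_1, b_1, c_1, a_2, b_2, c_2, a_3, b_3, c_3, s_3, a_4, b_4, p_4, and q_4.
a_1 = 6.5; b_1 = 7; c_1 = 2.5; a_2 = 3.75; b_2 = 4.5; c_2 = 6.25; a_3 = 4.75; b_3 = 8; c_3 = 3.75; s_3 = 0.75; a_4 = 7.5; b_4 = 4.5; p_4 = 2.25; q_4 = 2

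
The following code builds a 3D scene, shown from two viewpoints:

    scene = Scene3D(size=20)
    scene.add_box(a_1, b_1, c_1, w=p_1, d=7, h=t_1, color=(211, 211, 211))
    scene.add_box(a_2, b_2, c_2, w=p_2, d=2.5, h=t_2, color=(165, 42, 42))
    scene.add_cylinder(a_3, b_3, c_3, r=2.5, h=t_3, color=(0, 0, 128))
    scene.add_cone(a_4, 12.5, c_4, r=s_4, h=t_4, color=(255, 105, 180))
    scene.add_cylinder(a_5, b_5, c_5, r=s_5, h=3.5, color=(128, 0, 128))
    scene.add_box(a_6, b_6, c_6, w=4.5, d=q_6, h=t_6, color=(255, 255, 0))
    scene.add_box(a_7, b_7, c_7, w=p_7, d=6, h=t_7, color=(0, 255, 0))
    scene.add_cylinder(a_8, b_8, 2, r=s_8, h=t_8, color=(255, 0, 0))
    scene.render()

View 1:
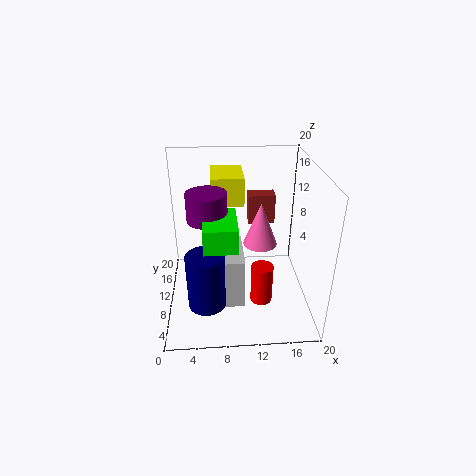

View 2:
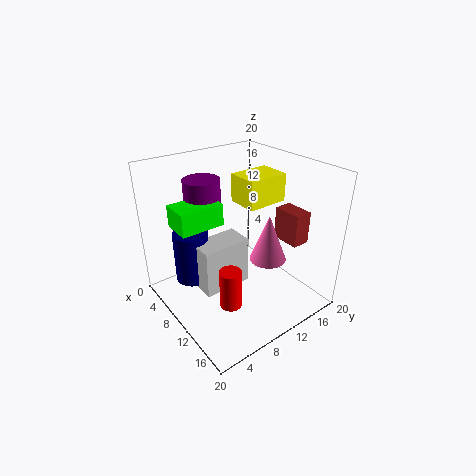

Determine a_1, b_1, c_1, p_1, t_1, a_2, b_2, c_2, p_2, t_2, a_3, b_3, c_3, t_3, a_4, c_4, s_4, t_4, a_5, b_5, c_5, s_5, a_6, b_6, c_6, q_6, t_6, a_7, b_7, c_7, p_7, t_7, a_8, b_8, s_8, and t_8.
a_1 = 6.5
b_1 = 4.5
c_1 = 2.5
p_1 = 4
t_1 = 7
a_2 = 12
b_2 = 15
c_2 = 9.5
p_2 = 4
t_2 = 4.5
a_3 = 5.5
b_3 = 5
c_3 = 3
t_3 = 7.5
a_4 = 13.5
c_4 = 7.5
s_4 = 2.5
t_4 = 6.5
a_5 = 6
b_5 = 7
c_5 = 14.5
s_5 = 2.5
a_6 = 6.5
b_6 = 11.5
c_6 = 14
q_6 = 6
t_6 = 4
a_7 = 5.5
b_7 = 2
c_7 = 12.5
p_7 = 4
t_7 = 3
a_8 = 13
b_8 = 6.5
s_8 = 1.5
t_8 = 5.5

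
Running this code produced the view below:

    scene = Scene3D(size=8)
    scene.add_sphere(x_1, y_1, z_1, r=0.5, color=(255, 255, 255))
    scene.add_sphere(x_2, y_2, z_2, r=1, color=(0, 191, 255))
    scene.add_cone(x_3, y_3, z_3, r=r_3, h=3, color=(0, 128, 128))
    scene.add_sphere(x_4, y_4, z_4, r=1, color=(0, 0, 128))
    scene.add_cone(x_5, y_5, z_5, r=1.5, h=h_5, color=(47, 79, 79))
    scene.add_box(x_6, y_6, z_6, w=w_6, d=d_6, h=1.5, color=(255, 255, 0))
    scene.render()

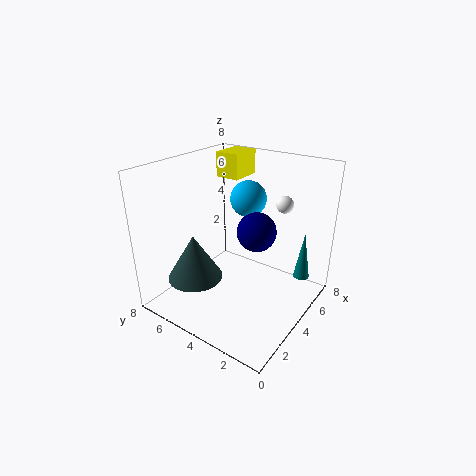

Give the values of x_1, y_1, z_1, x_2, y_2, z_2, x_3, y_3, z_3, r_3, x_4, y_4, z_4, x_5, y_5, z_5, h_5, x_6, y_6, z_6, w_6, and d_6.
x_1 = 6.5; y_1 = 2.5; z_1 = 5.5; x_2 = 5; y_2 = 4; z_2 = 6; x_3 = 7.5; y_3 = 1.5; z_3 = 0.5; r_3 = 0.5; x_4 = 3.5; y_4 = 2.5; z_4 = 5; x_5 = 2; y_5 = 5.5; z_5 = 2; h_5 = 2.5; x_6 = 6; y_6 = 5.5; z_6 = 6.5; w_6 = 2; d_6 = 1.5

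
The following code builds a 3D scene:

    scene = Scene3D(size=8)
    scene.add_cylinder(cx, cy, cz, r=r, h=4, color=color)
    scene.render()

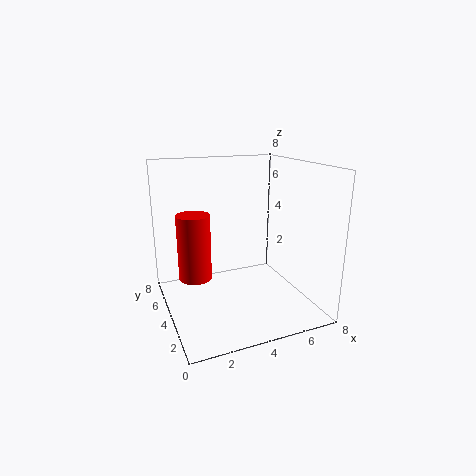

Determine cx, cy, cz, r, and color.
cx = 2, cy = 6, cz = 1, r = 1, color = 'red'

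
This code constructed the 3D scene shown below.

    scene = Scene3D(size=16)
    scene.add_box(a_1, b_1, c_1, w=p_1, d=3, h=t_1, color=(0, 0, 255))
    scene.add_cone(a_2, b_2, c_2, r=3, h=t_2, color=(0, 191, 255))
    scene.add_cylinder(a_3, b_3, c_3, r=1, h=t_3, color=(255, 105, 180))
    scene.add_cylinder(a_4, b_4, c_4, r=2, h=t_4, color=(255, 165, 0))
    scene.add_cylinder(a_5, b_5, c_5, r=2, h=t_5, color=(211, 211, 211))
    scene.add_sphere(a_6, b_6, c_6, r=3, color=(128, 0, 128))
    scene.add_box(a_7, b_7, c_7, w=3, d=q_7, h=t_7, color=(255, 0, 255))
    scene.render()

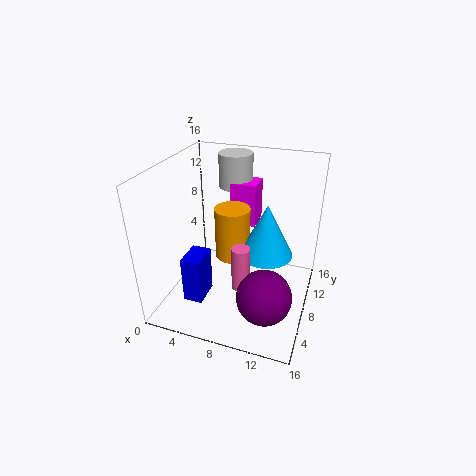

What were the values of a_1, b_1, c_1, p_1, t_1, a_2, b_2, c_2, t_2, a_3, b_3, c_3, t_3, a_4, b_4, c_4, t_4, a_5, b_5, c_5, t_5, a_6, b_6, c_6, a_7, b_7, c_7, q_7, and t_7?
a_1 = 4; b_1 = 2; c_1 = 3; p_1 = 2; t_1 = 5; a_2 = 11; b_2 = 9; c_2 = 6; t_2 = 6; a_3 = 9; b_3 = 6; c_3 = 3; t_3 = 5; a_4 = 7; b_4 = 9; c_4 = 5; t_4 = 6; a_5 = 6; b_5 = 13; c_5 = 12; t_5 = 4; a_6 = 12; b_6 = 5; c_6 = 3; a_7 = 6; b_7 = 11; c_7 = 8; q_7 = 3; t_7 = 5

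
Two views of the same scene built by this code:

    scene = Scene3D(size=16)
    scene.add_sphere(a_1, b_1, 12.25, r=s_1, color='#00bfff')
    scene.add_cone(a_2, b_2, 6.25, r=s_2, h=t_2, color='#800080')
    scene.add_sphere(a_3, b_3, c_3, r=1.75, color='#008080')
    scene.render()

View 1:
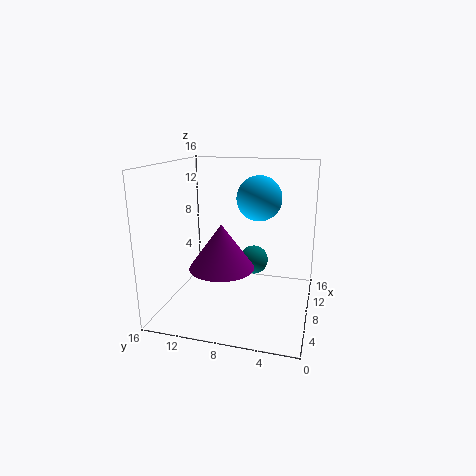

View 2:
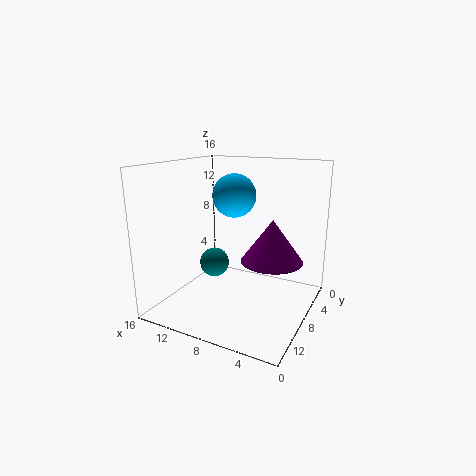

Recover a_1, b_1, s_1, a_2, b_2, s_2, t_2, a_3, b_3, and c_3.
a_1 = 9.5
b_1 = 6
s_1 = 2.5
a_2 = 3.75
b_2 = 8.5
s_2 = 3.25
t_2 = 4.5
a_3 = 11.75
b_3 = 7
c_3 = 4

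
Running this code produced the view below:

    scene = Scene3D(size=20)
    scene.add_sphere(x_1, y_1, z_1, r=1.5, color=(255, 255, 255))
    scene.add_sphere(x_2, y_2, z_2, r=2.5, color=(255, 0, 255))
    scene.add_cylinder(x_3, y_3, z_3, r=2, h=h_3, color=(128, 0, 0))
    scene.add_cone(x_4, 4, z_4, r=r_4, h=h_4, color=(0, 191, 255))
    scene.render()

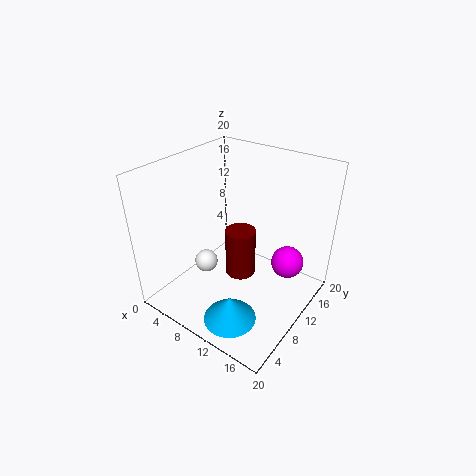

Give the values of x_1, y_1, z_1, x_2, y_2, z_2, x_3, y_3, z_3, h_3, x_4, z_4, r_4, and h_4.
x_1 = 8, y_1 = 5.5, z_1 = 8, x_2 = 14.5, y_2 = 17, z_2 = 3.5, x_3 = 11.5, y_3 = 8.5, z_3 = 6, h_3 = 6.5, x_4 = 13, z_4 = 1.5, r_4 = 3.5, h_4 = 3.5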